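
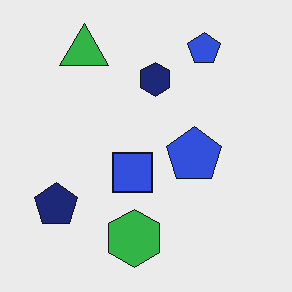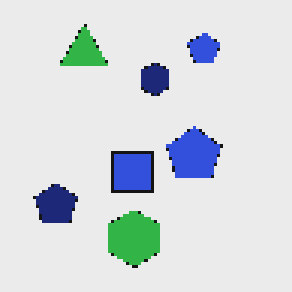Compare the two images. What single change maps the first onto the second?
This is the original image mildly pixelated.

Shapes are reduced to large square blocks; fine edges and outlines are lost — a downscale-then-upscale (mosaic) effect.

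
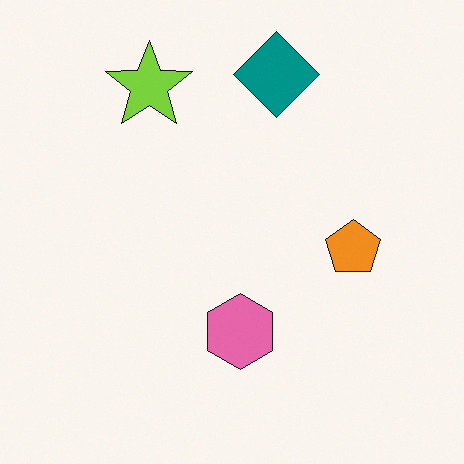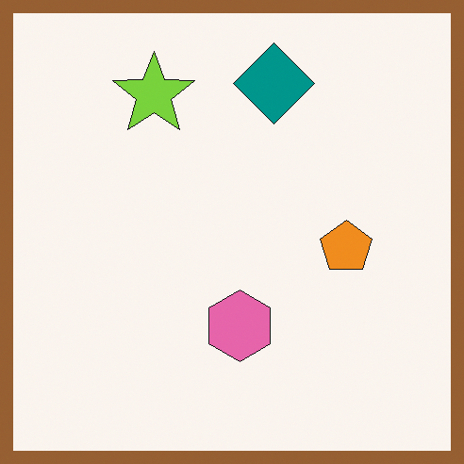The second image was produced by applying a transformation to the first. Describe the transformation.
This is the original image framed with a brown border.

A solid brown frame runs around the edge of the second image, with the content slightly shrunk inside it.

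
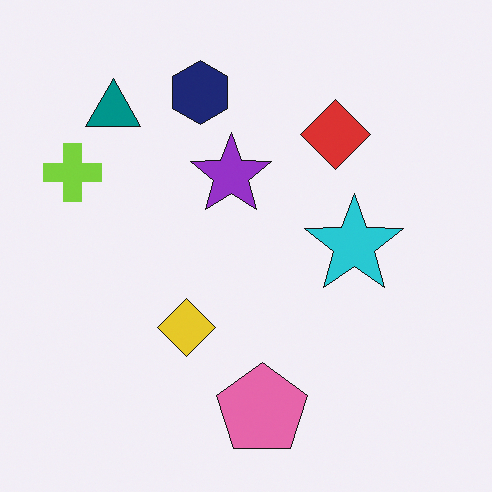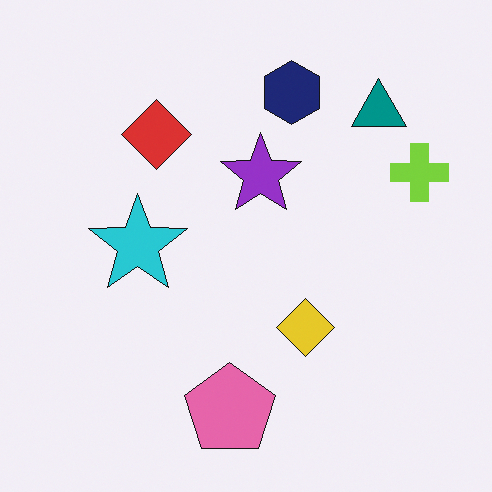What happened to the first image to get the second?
Flipped horizontally (left ↔ right).

The lime cross is in the left of the first image and the right of the second — shapes on opposite sides of the vertical midline have swapped in a mirror flip.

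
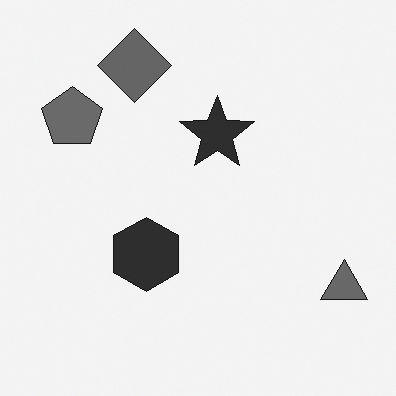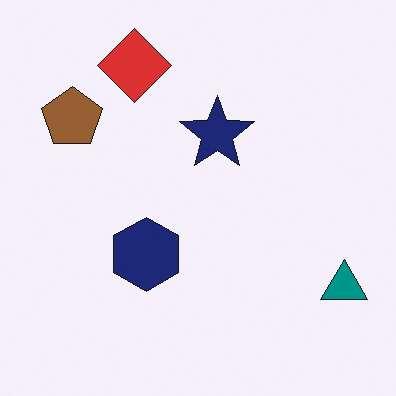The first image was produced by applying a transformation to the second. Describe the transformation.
This is the original image converted to grayscale.

All color is removed — every shape is now a shade of grey.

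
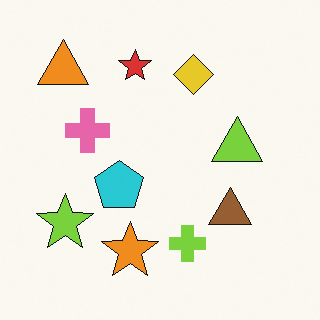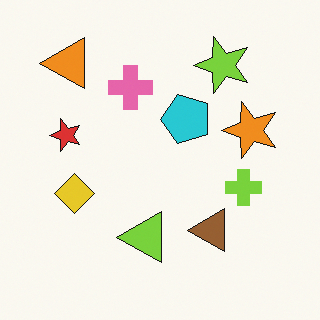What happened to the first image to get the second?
It was transposed (reflected across the top-left ↔ bottom-right diagonal).

Shapes have swapped their row and column positions — what was in the top-right is now in the bottom-left — a diagonal reflection.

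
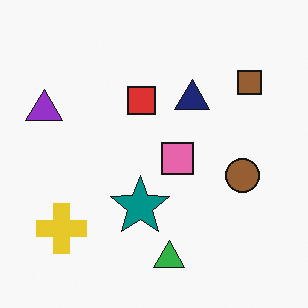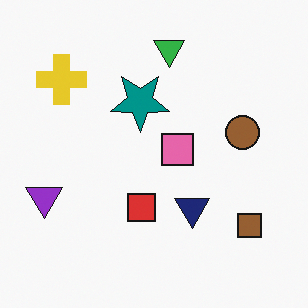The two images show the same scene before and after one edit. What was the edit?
The transformation is: flipped vertically (top ↔ bottom).

The green triangle is in the bottom of the first image and the top of the second — shapes on opposite sides of the horizontal midline have swapped in a mirror flip.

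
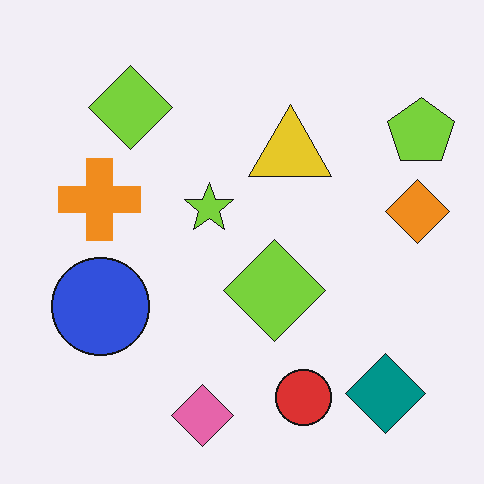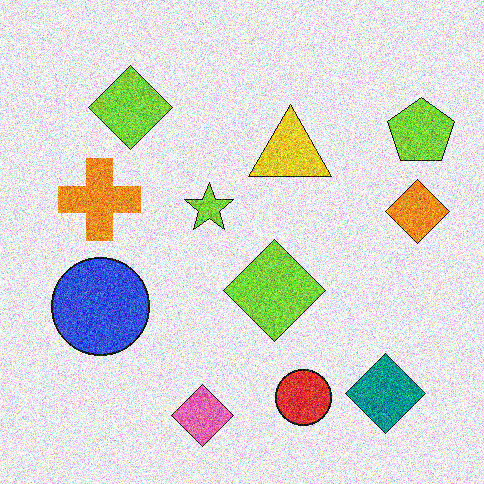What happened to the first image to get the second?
Degraded with heavy additive noise.

Random speckle covers the whole image, including the flat background.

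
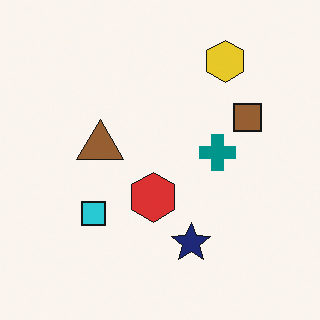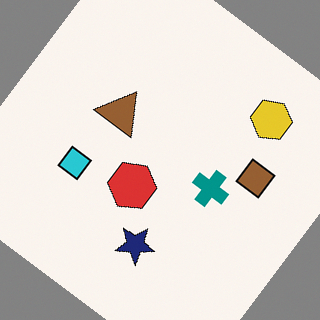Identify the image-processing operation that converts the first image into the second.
This is the original image rotated clockwise by a large amount — several tens of degrees.

Every shape is tilted by the same angle and the image corners show triangular fill wedges — a whole-image rotation by a non-right angle.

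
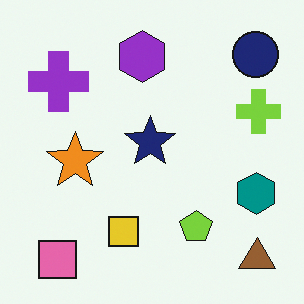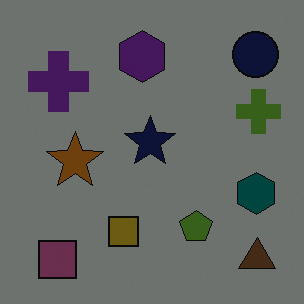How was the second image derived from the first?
The image was noticeably darkened.

Every pixel — background and shapes alike — is uniformly darkened.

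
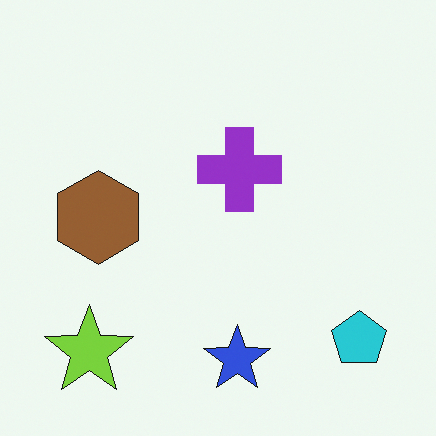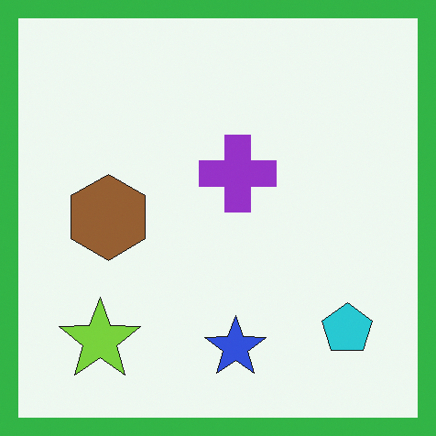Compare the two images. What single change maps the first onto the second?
Framed with a green border.

A solid green frame runs around the edge of the second image, with the content slightly shrunk inside it.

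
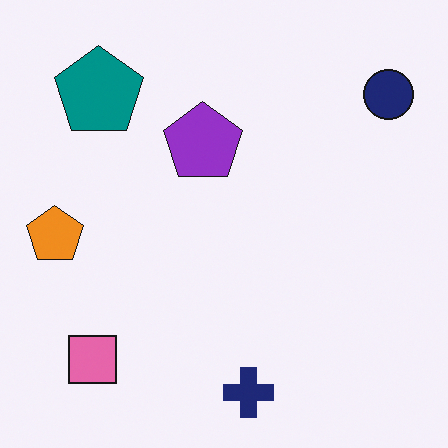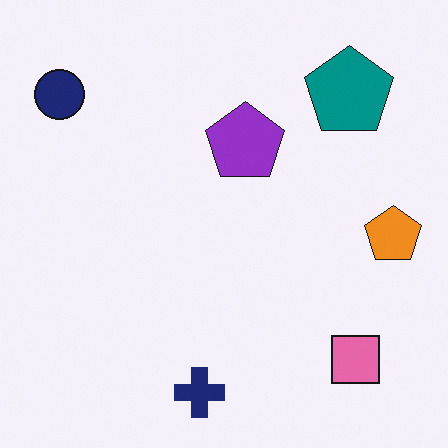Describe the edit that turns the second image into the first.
It was flipped horizontally (left ↔ right).

The orange pentagon is in the right of the second image and the left of the first — shapes on opposite sides of the vertical midline have swapped in a mirror flip.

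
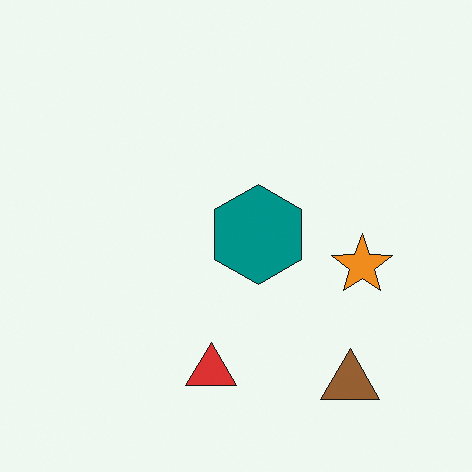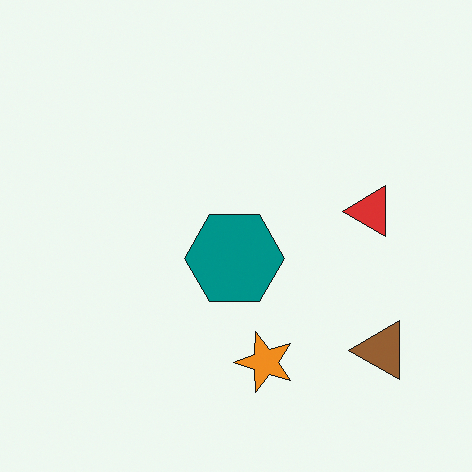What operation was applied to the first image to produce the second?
It was transposed (reflected across the top-left ↔ bottom-right diagonal).

Shapes have swapped their row and column positions — what was in the top-right is now in the bottom-left — a diagonal reflection.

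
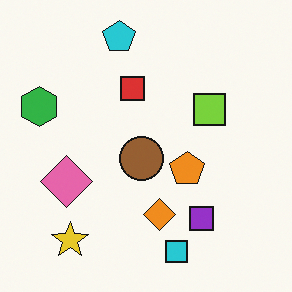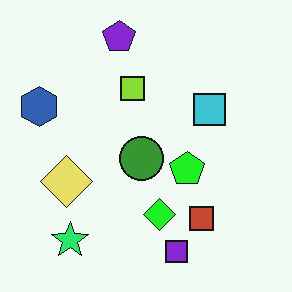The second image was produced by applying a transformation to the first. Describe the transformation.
It was hue-shifted through roughly a third of the color wheel.

Every shape's color has rotated by the same amount around the hue wheel — a uniform hue shift.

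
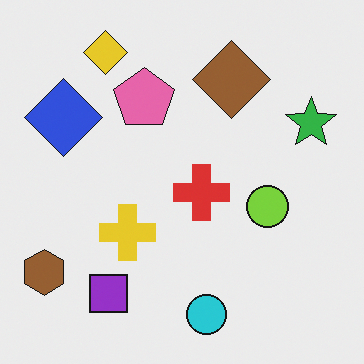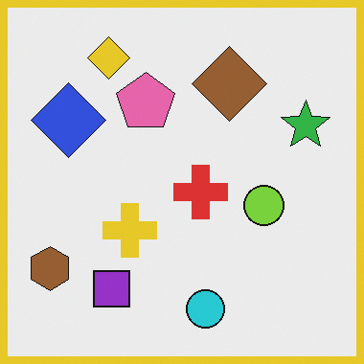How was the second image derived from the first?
The image was framed with a yellow border.

A solid yellow frame runs around the edge of the second image, with the content slightly shrunk inside it.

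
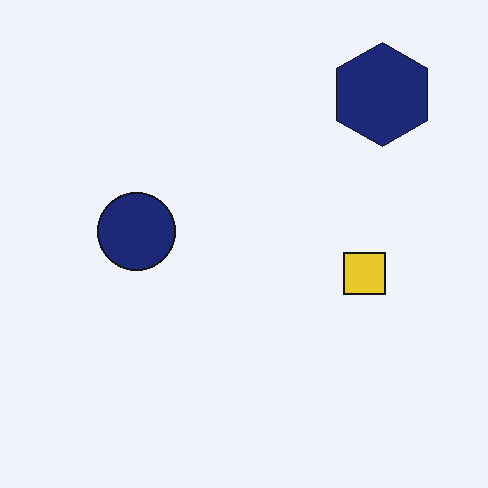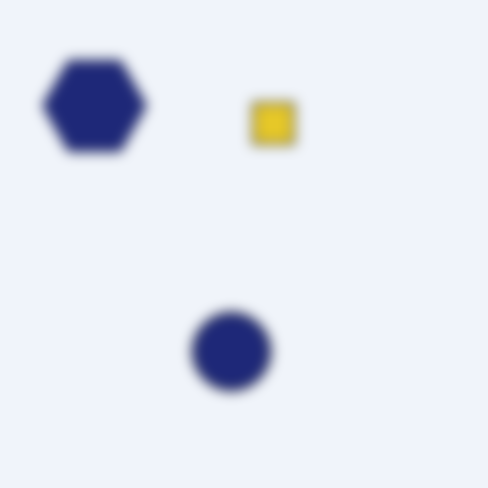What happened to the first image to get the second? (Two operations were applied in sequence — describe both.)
The second image is the first heavily blurred, then rotated 90° counter-clockwise.

Shape edges and outlines are uniformly softened across the whole image. The navy hexagon sits in the top-right of the first image and the top-left of the second — consistent with a whole-image 90° counter-clockwise rotation.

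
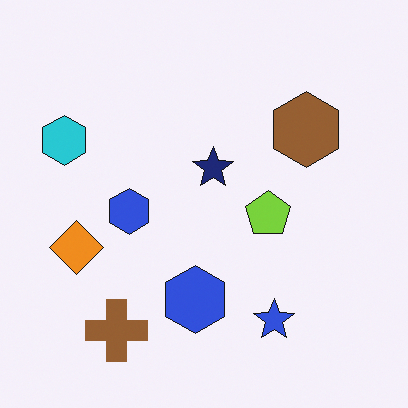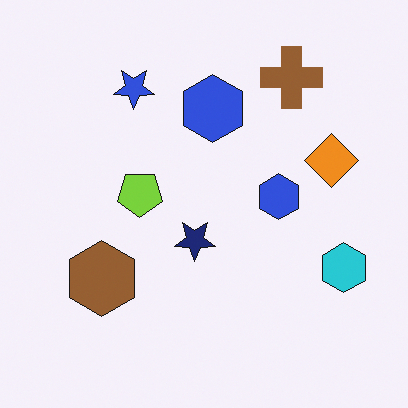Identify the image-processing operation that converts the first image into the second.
It was rotated 180°.

The cyan hexagon sits in the left of the first image and the right of the second — consistent with a whole-image 180° rotation.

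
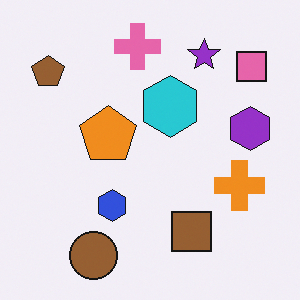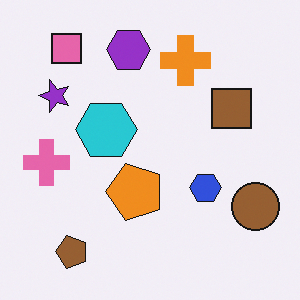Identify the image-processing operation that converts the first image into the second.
The second image is the first rotated 90° counter-clockwise.

The pink square sits in the top-right of the first image and the top-left of the second — consistent with a whole-image 90° counter-clockwise rotation.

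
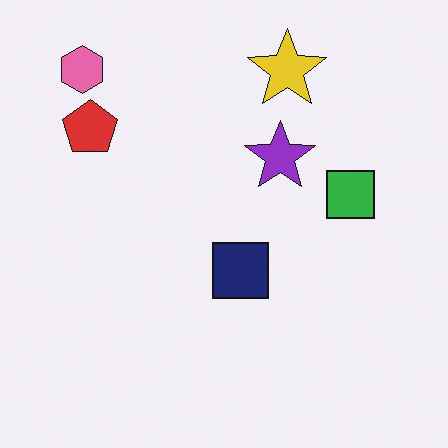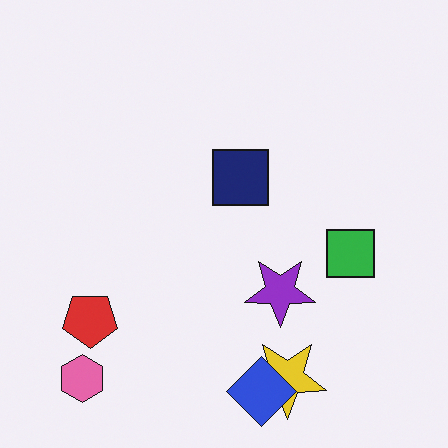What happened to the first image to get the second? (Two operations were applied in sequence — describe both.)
The second image is the first flipped vertically (top ↔ bottom), then overlaid with an additional blue diamond.

The pink hexagon is in the top-left of the first image and the bottom-left of the second — shapes on opposite sides of the horizontal midline have swapped in a mirror flip. A blue diamond appears in the second image that is absent from the first.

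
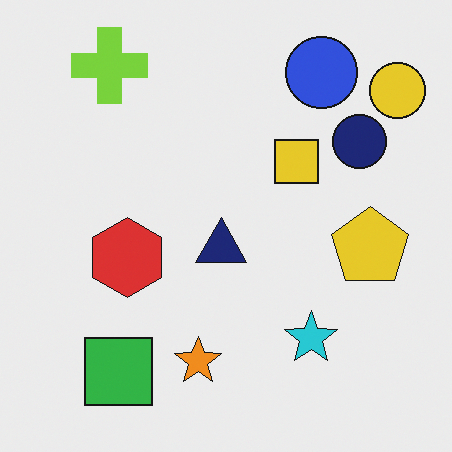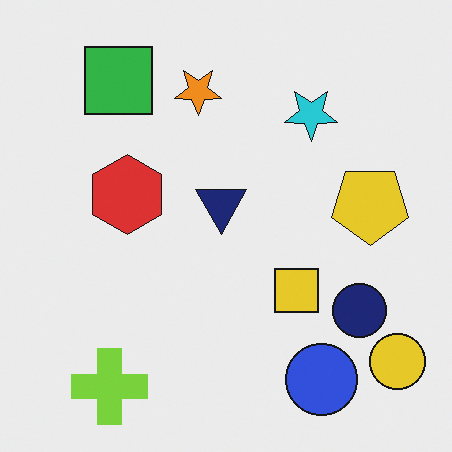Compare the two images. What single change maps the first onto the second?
The image was flipped vertically (top ↔ bottom).

The lime cross is in the top-left of the first image and the bottom-left of the second — shapes on opposite sides of the horizontal midline have swapped in a mirror flip.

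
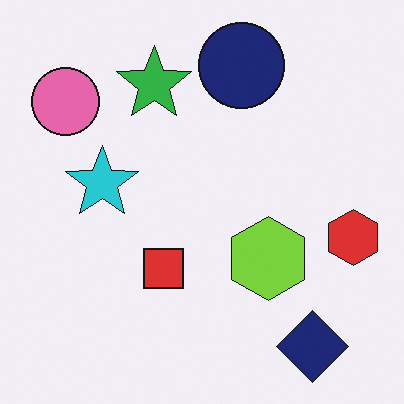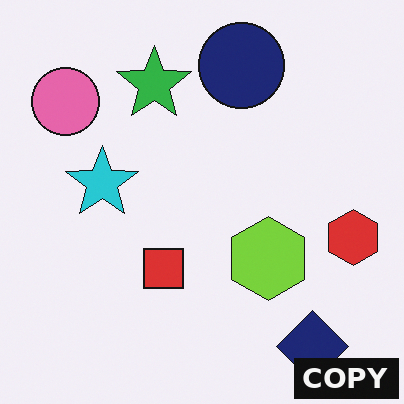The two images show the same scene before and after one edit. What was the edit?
It was watermarked with the text "COPY" in the lower-right corner.

A dark label reading "COPY" appears in the lower-right corner.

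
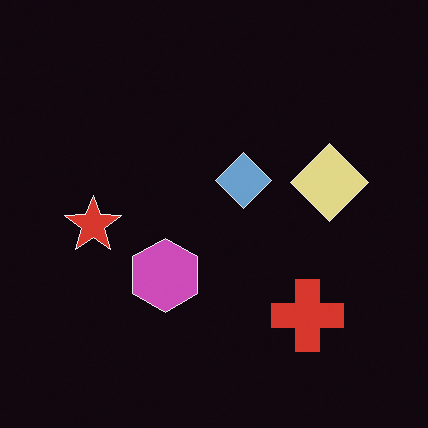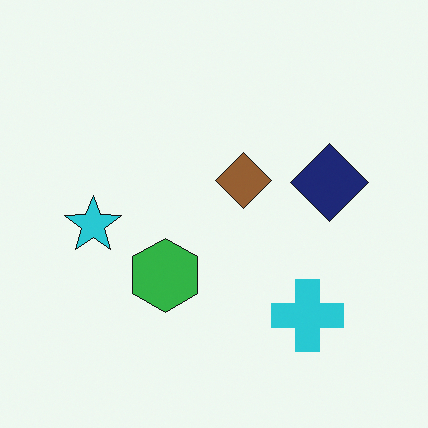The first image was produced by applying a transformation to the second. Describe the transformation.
The image was color-inverted (negative).

The light background has become dark and every shape's color is its complement — a photographic negative.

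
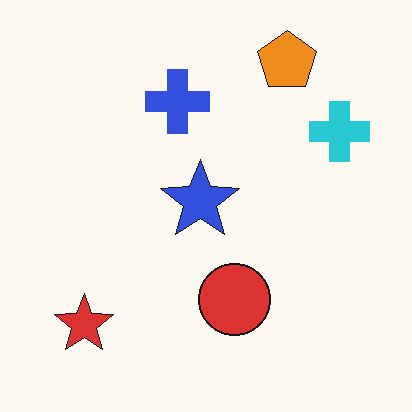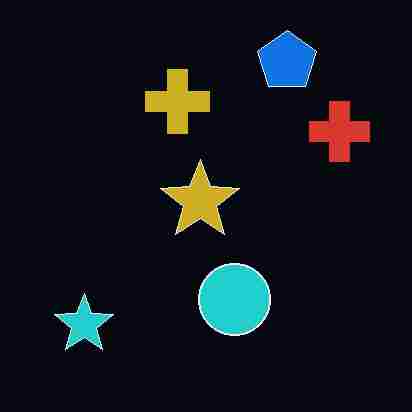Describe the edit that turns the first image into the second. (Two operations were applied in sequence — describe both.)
It was degraded with heavy JPEG compression, then color-inverted (negative).

Blocky 8×8 compression artifacts appear around shape edges and the flat background shows ringing — characteristic JPEG degradation. The light background has become dark and every shape's color is its complement — a photographic negative.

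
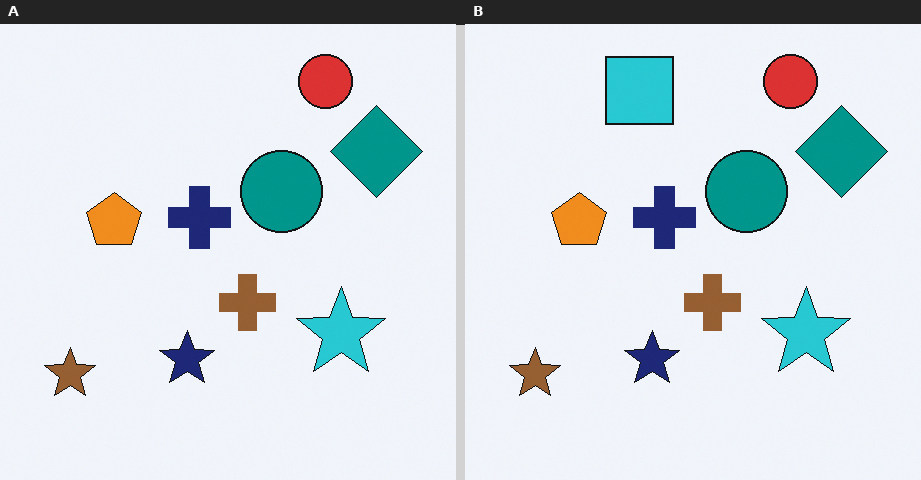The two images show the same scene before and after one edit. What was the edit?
This is the original image overlaid with an additional cyan square.

A cyan square appears in the right (B) image that is absent from the left (A).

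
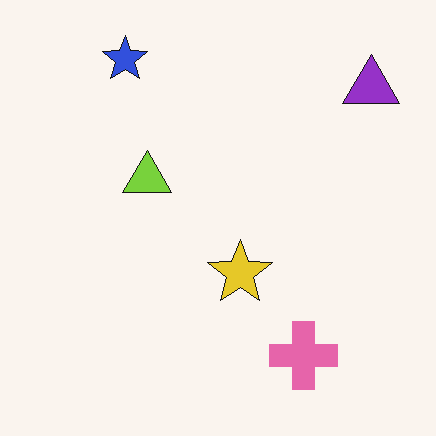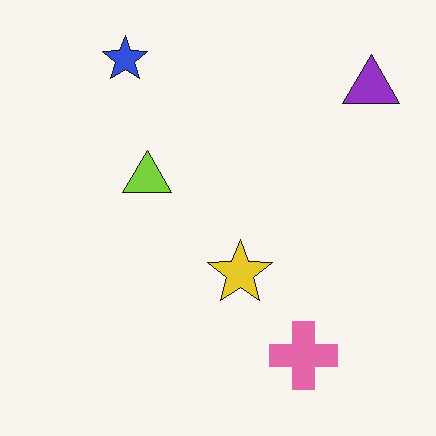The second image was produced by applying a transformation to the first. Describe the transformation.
Given moderate JPEG compression.

Blocky 8×8 compression artifacts appear around shape edges and the flat background shows ringing — characteristic JPEG degradation.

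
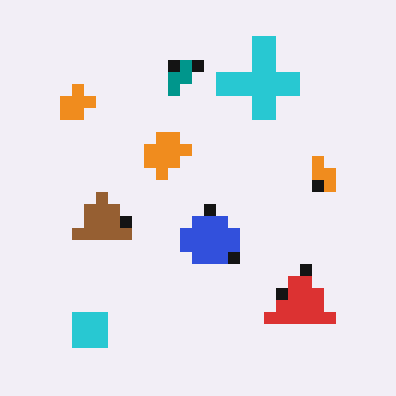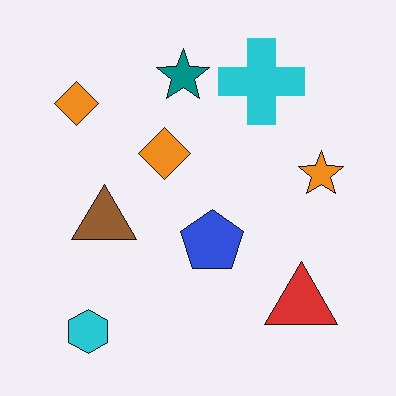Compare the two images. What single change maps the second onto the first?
The transformation is: heavily pixelated into large blocks.

Shapes are reduced to large square blocks; fine edges and outlines are lost — a downscale-then-upscale (mosaic) effect.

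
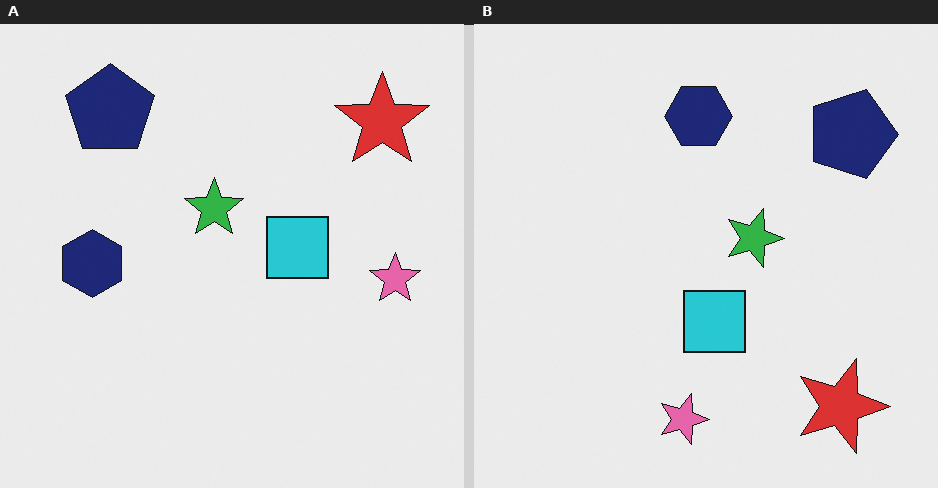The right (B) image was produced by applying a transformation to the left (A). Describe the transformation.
The right (B) image is the left (A) rotated 90° clockwise.

The red star sits in the top-right of the left (A) image and the bottom-right of the right (B) — consistent with a whole-image 90° clockwise rotation.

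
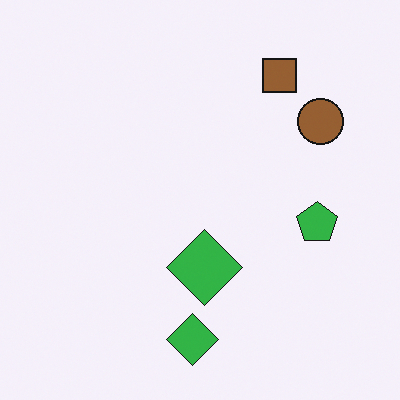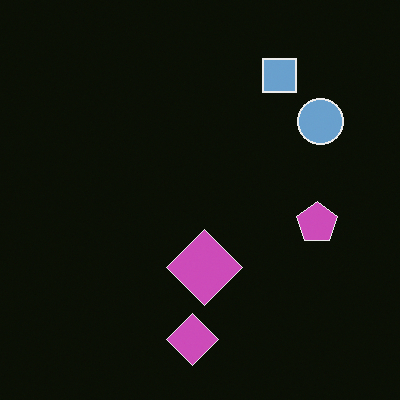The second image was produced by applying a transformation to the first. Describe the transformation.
The second image is the first color-inverted (negative).

The light background has become dark and every shape's color is its complement — a photographic negative.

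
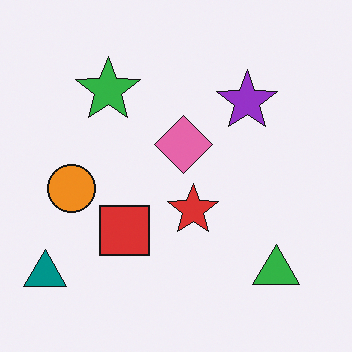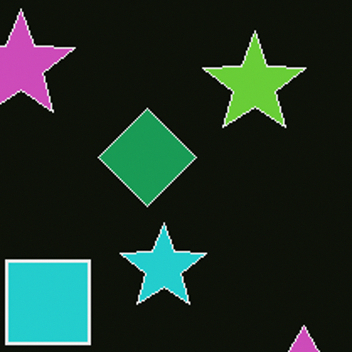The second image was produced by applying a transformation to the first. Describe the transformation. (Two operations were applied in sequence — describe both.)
The transformation is: cropped tightly and scaled back up, then color-inverted (negative).

The visible shapes are larger and the field of view is narrower; shapes near the original edges may be partly or wholly outside the frame — a crop-and-rescale. The light background has become dark and every shape's color is its complement — a photographic negative.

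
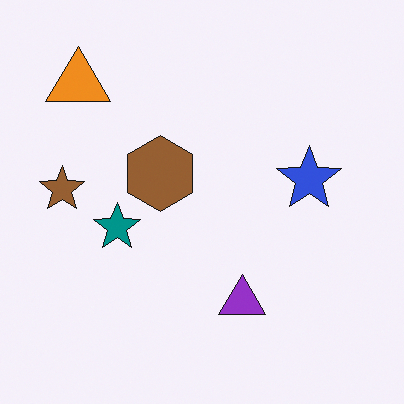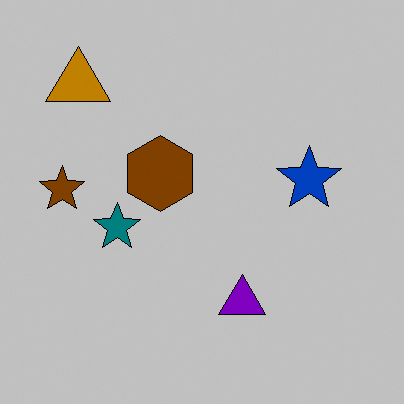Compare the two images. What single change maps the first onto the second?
Aggressively posterized.

Each flat color has snapped to a coarser quantized level — most visibly, the near-white background has dropped to a flat grey.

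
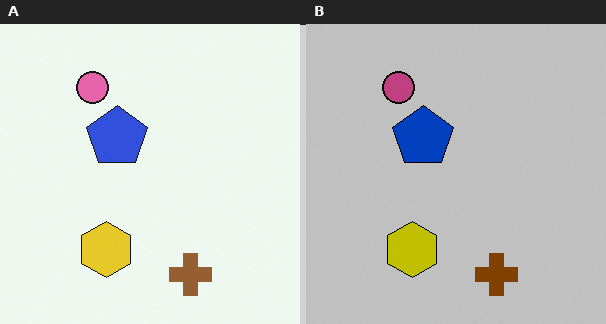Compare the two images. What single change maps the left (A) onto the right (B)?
Heavily posterized to just a handful of flat colors.

Each flat color has snapped to a coarser quantized level — most visibly, the near-white background has dropped to a flat grey.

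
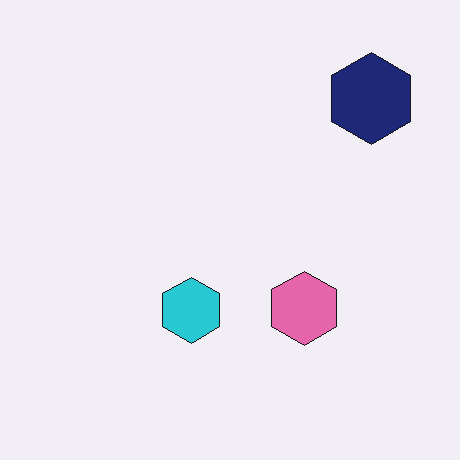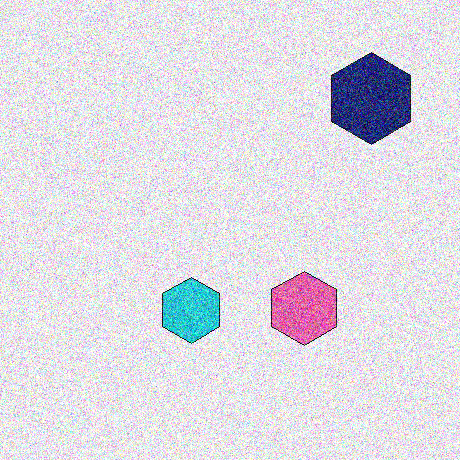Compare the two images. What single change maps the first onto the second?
The transformation is: degraded with heavy additive noise.

Random speckle covers the whole image, including the flat background.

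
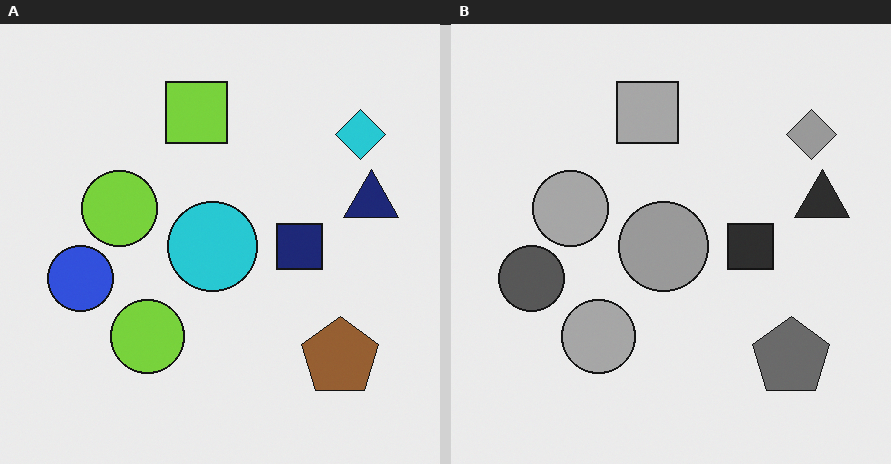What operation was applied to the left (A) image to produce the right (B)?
The right (B) image is the left (A) converted to grayscale.

All color is removed — every shape is now a shade of grey.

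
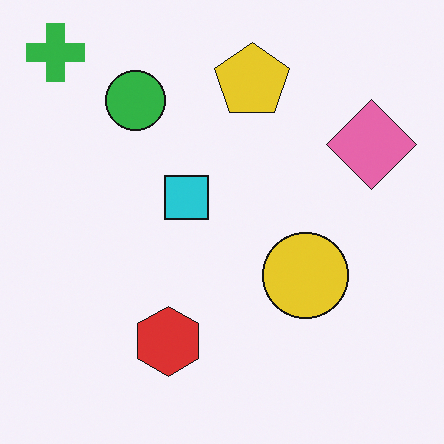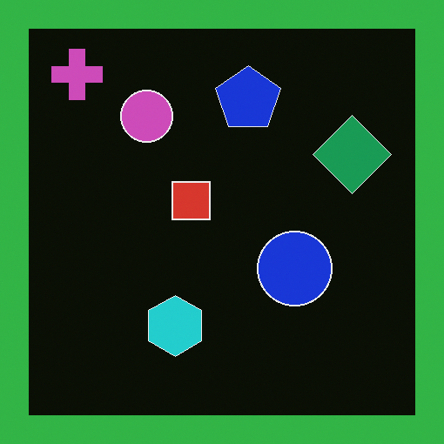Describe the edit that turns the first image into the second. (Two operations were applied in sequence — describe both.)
Color-inverted (negative), then framed with a green border.

The light background has become dark and every shape's color is its complement — a photographic negative. A solid green frame runs around the edge of the second image, with the content slightly shrunk inside it.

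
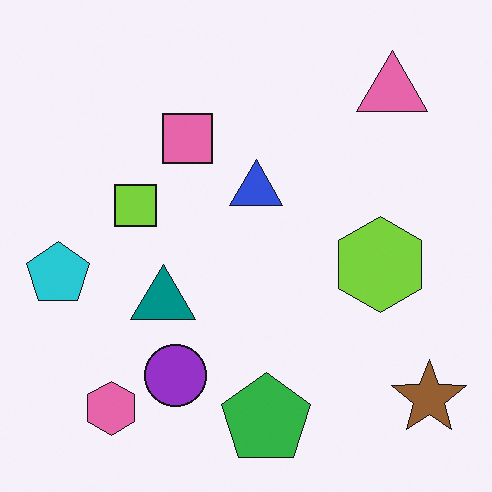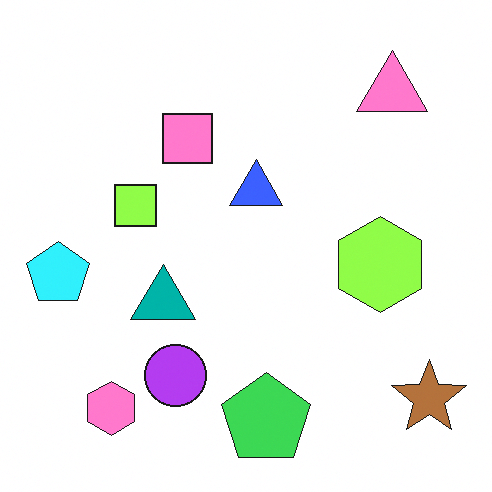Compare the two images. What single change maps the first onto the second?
This is the original image slightly brightened.

Every pixel — background and shapes alike — is uniformly brightened.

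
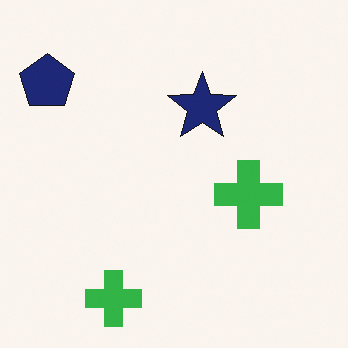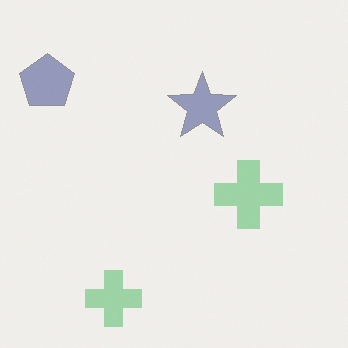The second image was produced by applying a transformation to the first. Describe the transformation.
Washed out (contrast reduced).

Tones are pushed toward mid-grey across the whole image — a global contrast change.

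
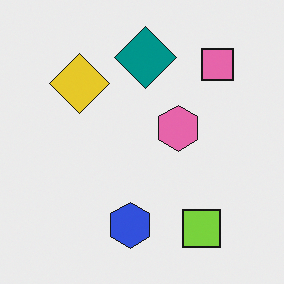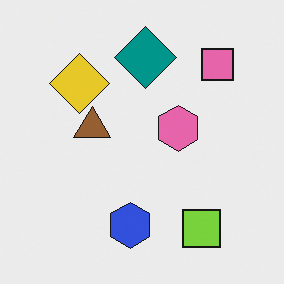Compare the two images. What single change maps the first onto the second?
The second image is the first overlaid with an additional brown triangle.

A brown triangle appears in the second image that is absent from the first.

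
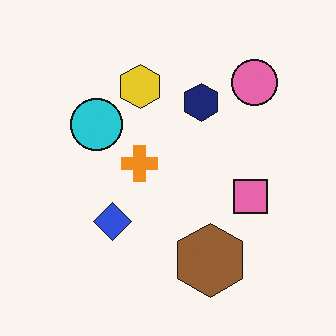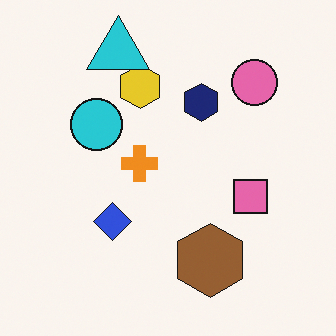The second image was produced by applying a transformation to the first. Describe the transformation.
The transformation is: overlaid with an additional cyan triangle.

A cyan triangle appears in the second image that is absent from the first.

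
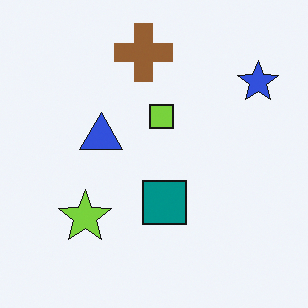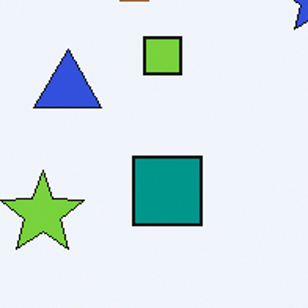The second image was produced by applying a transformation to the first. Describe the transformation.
It was cropped to a modestly smaller region and rescaled.

The visible shapes are larger and the field of view is narrower; shapes near the original edges may be partly or wholly outside the frame — a crop-and-rescale.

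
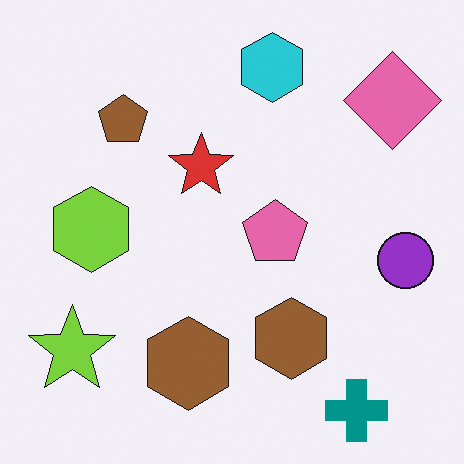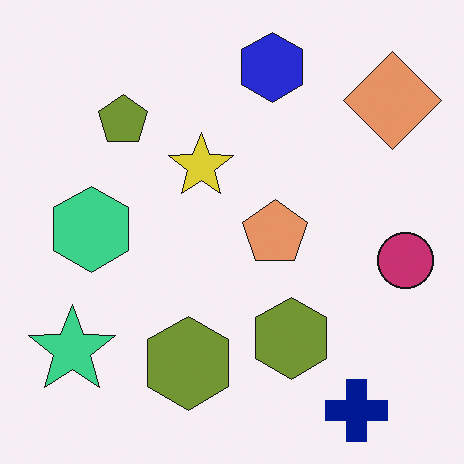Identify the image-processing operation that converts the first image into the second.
Hue-shifted slightly.

Every shape's color has rotated by the same amount around the hue wheel — a uniform hue shift.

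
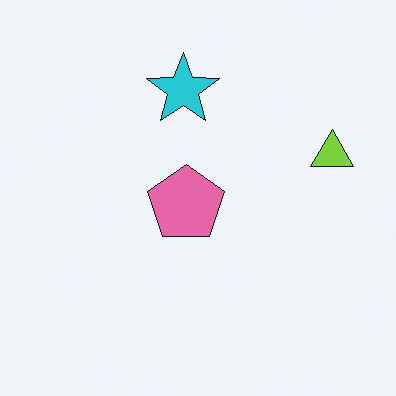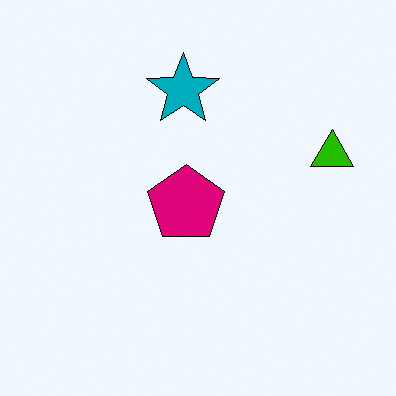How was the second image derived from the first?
The transformation is: given much higher contrast.

Tones are pushed away from mid-grey across the whole image — a global contrast change.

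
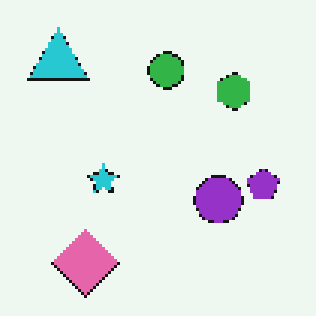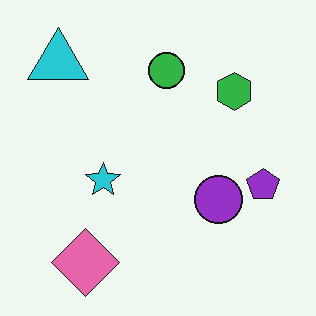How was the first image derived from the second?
The transformation is: mildly pixelated.

Shapes are reduced to large square blocks; fine edges and outlines are lost — a downscale-then-upscale (mosaic) effect.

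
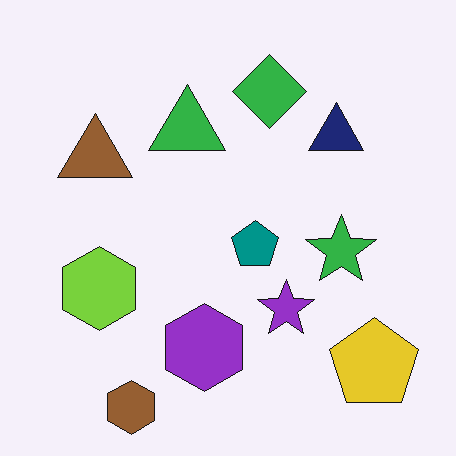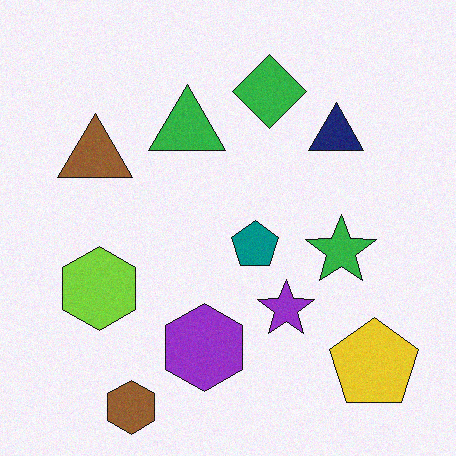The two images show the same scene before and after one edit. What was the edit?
Degraded with subtle gaussian noise.

Random speckle covers the whole image, including the flat background.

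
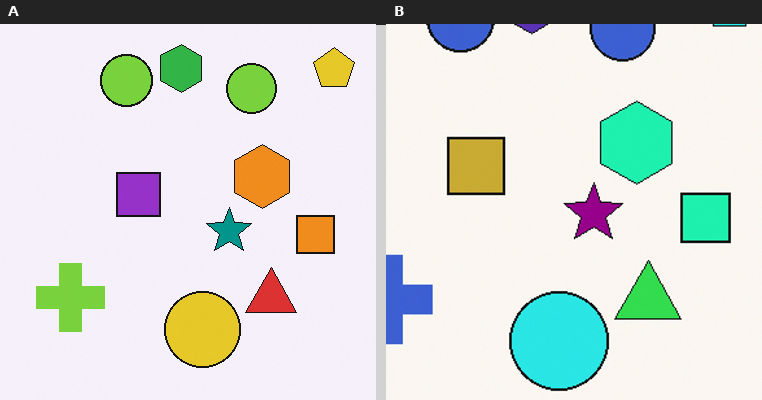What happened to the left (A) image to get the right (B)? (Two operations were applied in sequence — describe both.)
It was cropped slightly and scaled back up, then hue-shifted noticeably.

The visible shapes are larger and the field of view is narrower; shapes near the original edges may be partly or wholly outside the frame — a crop-and-rescale. Every shape's color has rotated by the same amount around the hue wheel — a uniform hue shift.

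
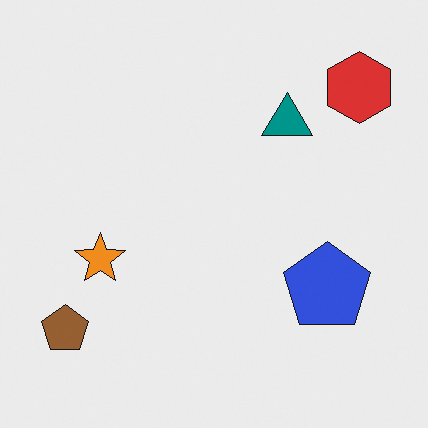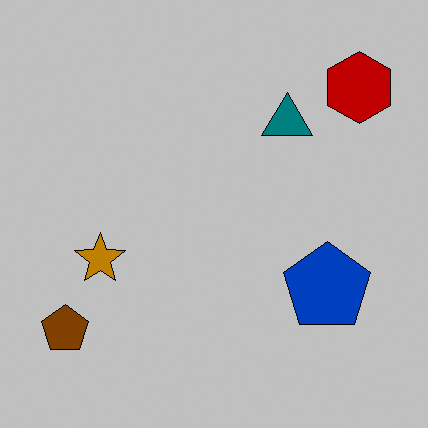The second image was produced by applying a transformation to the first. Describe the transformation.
The transformation is: aggressively posterized.

Each flat color has snapped to a coarser quantized level — most visibly, the near-white background has dropped to a flat grey.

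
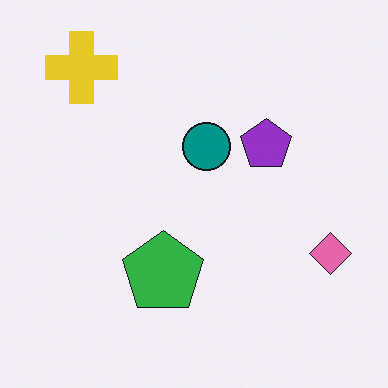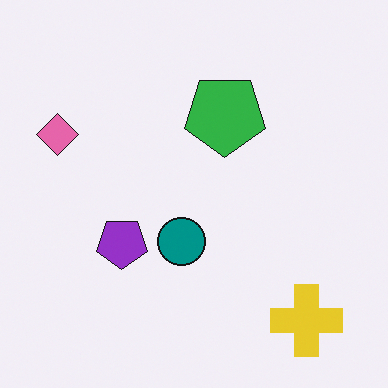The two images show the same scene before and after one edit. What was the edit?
The second image is the first rotated 180°.

The yellow cross sits in the top-left of the first image and the bottom-right of the second — consistent with a whole-image 180° rotation.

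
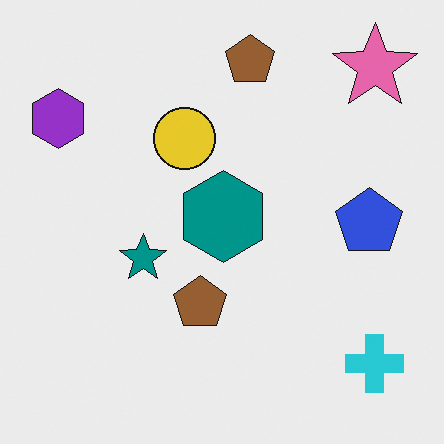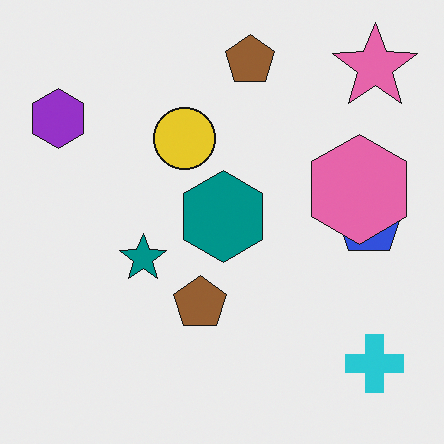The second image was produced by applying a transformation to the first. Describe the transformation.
The transformation is: overlaid with an additional pink hexagon.

A pink hexagon appears in the second image that is absent from the first.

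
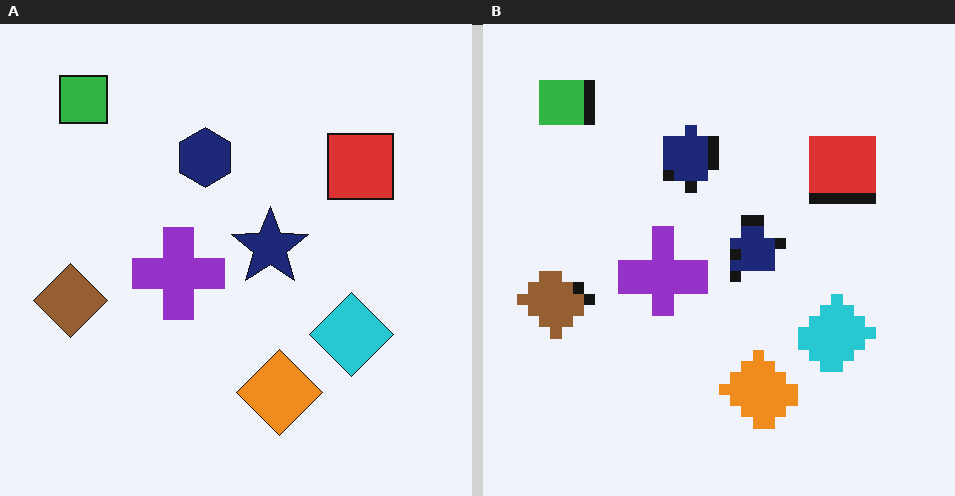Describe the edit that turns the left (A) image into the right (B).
The transformation is: coarsely pixelated.

Shapes are reduced to large square blocks; fine edges and outlines are lost — a downscale-then-upscale (mosaic) effect.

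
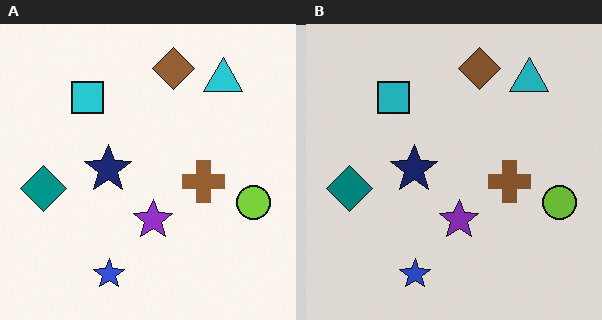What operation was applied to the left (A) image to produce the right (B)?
The right (B) image is the left (A) slightly darkened.

Every pixel — background and shapes alike — is uniformly darkened.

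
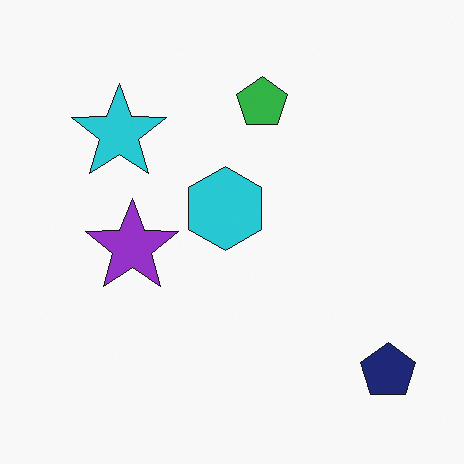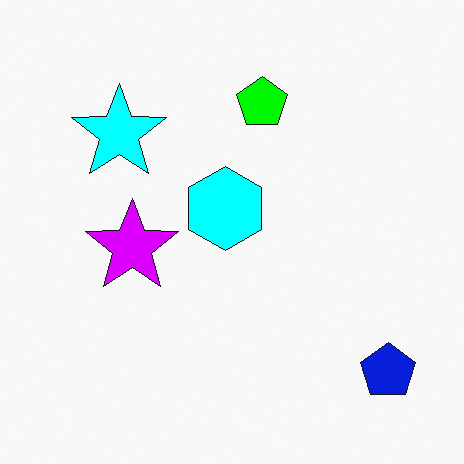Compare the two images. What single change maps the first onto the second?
Made much more vivid (saturation change).

All colors are more vivid — a global saturation change.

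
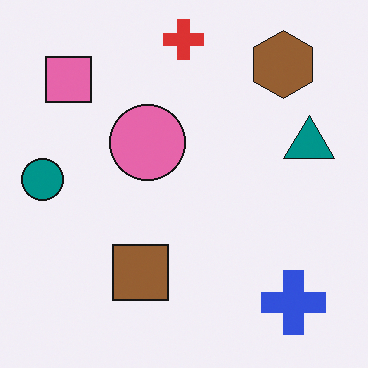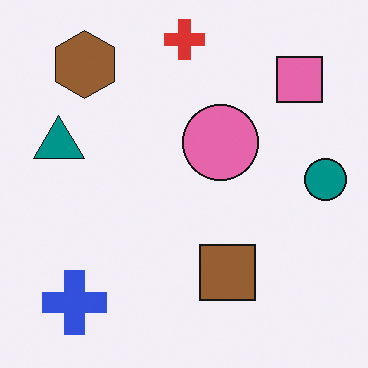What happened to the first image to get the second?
This is the original image flipped horizontally (left ↔ right).

The teal circle is in the left of the first image and the right of the second — shapes on opposite sides of the vertical midline have swapped in a mirror flip.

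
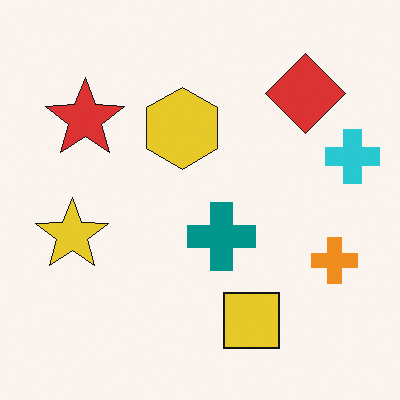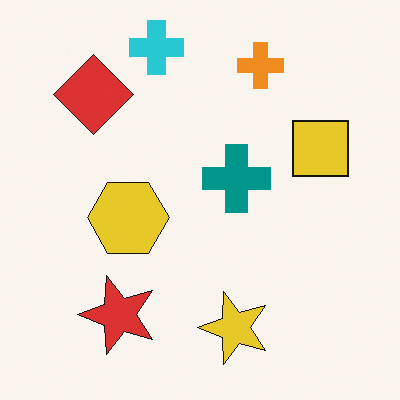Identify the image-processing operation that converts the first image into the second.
The transformation is: rotated 90° counter-clockwise.

The cyan cross sits in the right of the first image and the top of the second — consistent with a whole-image 90° counter-clockwise rotation.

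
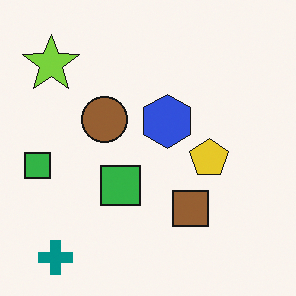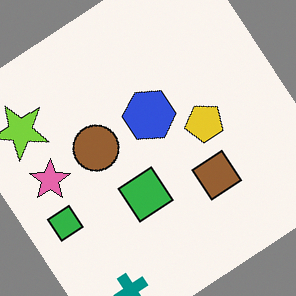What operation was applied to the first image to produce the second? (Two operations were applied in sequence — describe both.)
The transformation is: rotated counter-clockwise by a large amount — several tens of degrees, then overlaid with an additional pink star.

Every shape is tilted by the same angle and the image corners show triangular fill wedges — a whole-image rotation by a non-right angle. A pink star appears in the second image that is absent from the first.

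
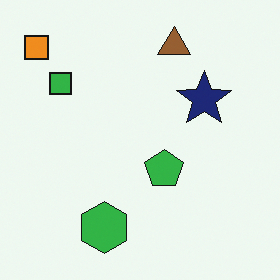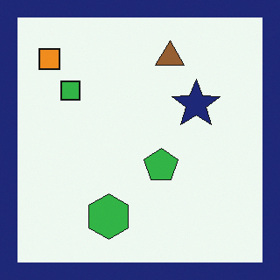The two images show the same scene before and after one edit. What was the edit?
It was framed with a navy border.

A solid navy frame runs around the edge of the second image, with the content slightly shrunk inside it.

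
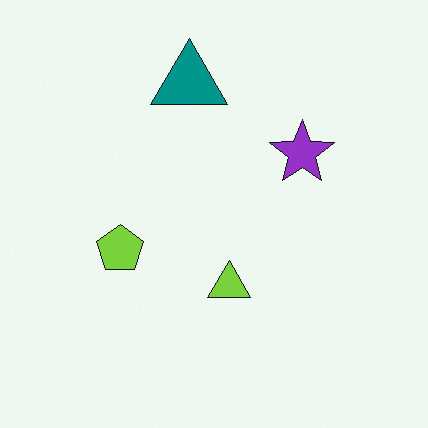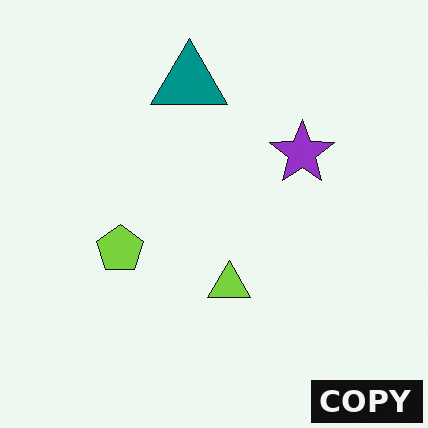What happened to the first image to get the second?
The image was watermarked with the text "COPY" in the lower-right corner.

A dark label reading "COPY" appears in the lower-right corner.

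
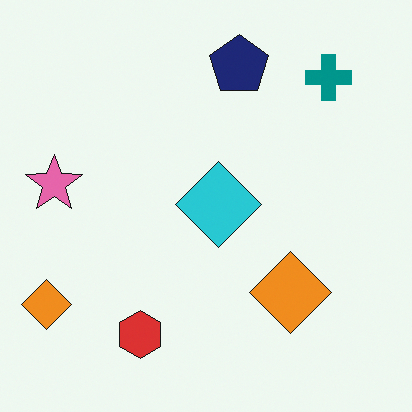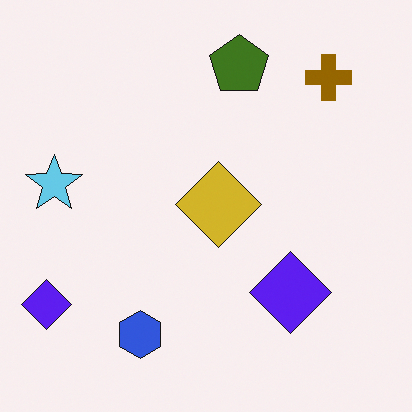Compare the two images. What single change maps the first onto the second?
The image was hue-shifted through roughly half the color wheel.

Every shape's color has rotated by the same amount around the hue wheel — a uniform hue shift.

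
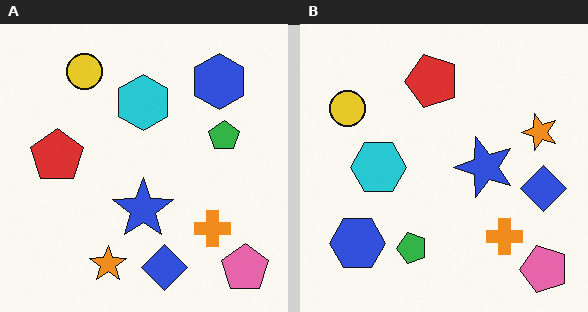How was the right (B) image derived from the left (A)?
The transformation is: transposed (reflected across the top-left ↔ bottom-right diagonal).

Shapes have swapped their row and column positions — what was in the top-right is now in the bottom-left — a diagonal reflection.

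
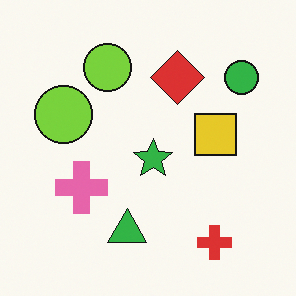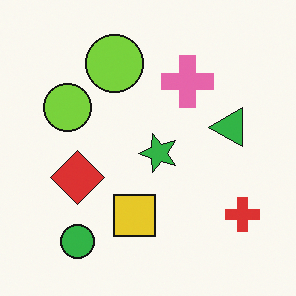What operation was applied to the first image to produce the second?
The transformation is: transposed (reflected across the top-left ↔ bottom-right diagonal).

Shapes have swapped their row and column positions — what was in the top-right is now in the bottom-left — a diagonal reflection.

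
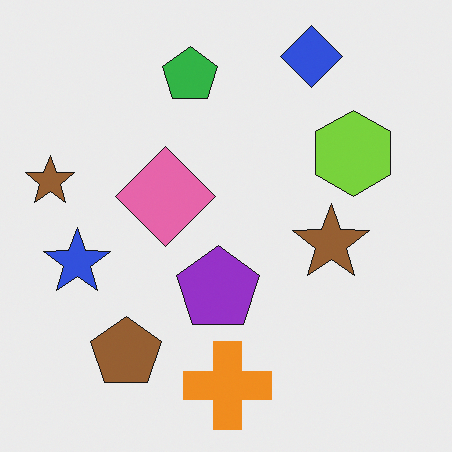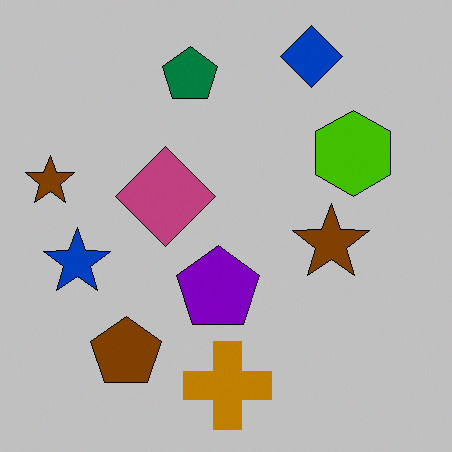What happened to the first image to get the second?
The image was heavily posterized to just a handful of flat colors.

Each flat color has snapped to a coarser quantized level — most visibly, the near-white background has dropped to a flat grey.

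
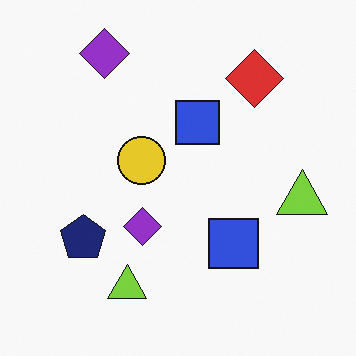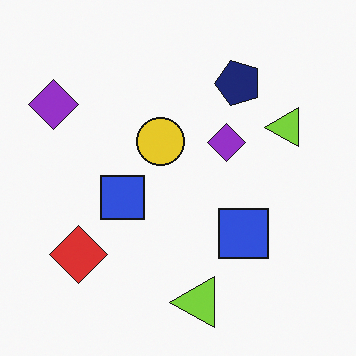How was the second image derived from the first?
Transposed (reflected across the top-left ↔ bottom-right diagonal).

Shapes have swapped their row and column positions — what was in the top-right is now in the bottom-left — a diagonal reflection.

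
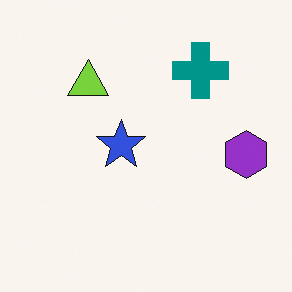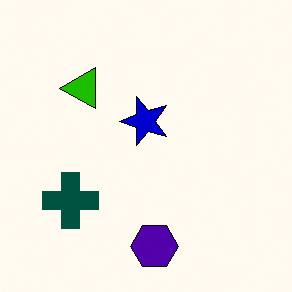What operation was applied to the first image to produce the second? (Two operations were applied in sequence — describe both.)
The image was transposed (reflected across the top-left ↔ bottom-right diagonal), then given much higher contrast.

Shapes have swapped their row and column positions — what was in the top-right is now in the bottom-left — a diagonal reflection. Tones are pushed away from mid-grey across the whole image — a global contrast change.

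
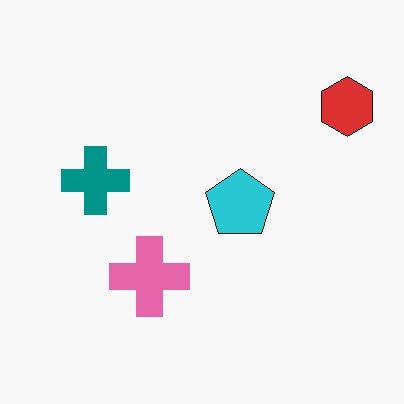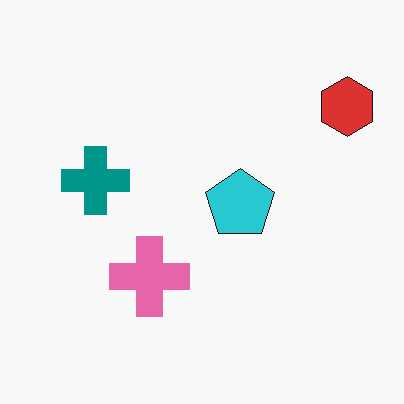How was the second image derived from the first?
The image was JPEG-compressed with visible artifacts.

Blocky 8×8 compression artifacts appear around shape edges and the flat background shows ringing — characteristic JPEG degradation.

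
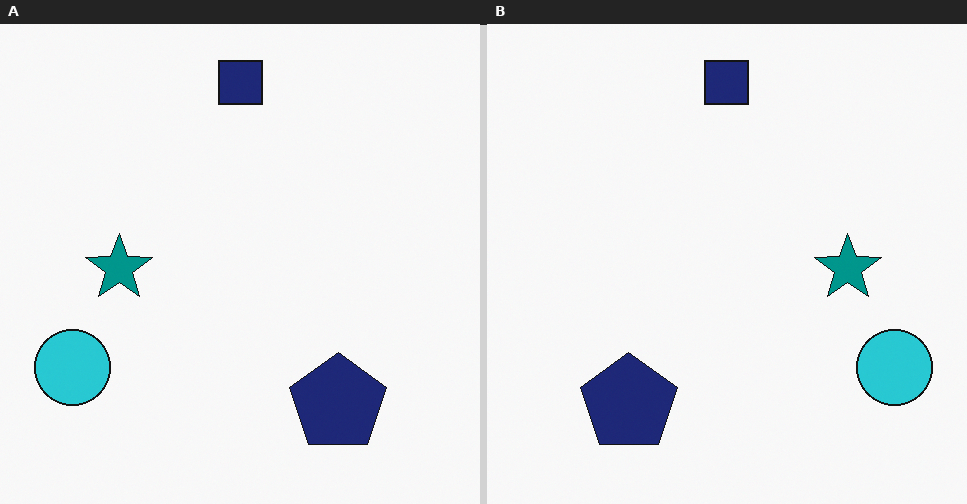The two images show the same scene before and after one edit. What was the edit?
It was flipped horizontally (left ↔ right).

The cyan circle is in the bottom-left of the left (A) image and the bottom-right of the right (B) — shapes on opposite sides of the vertical midline have swapped in a mirror flip.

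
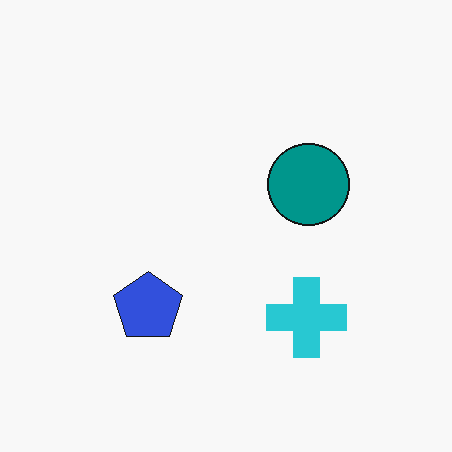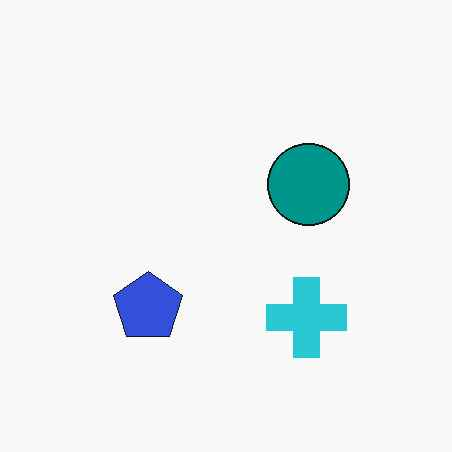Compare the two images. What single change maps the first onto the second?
The transformation is: JPEG-compressed with visible artifacts.

Blocky 8×8 compression artifacts appear around shape edges and the flat background shows ringing — characteristic JPEG degradation.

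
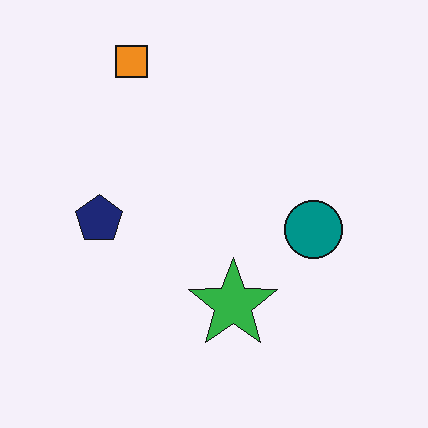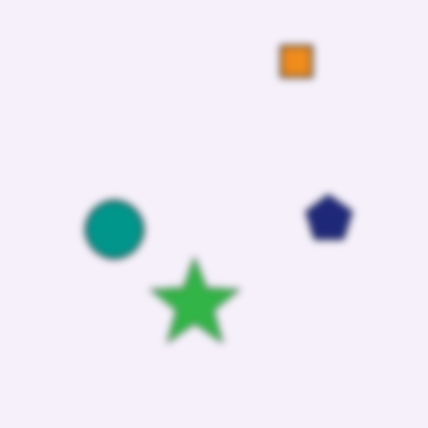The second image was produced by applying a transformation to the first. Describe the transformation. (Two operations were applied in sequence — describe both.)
The image was flipped horizontally (left ↔ right), then moderately blurred.

The navy pentagon is in the left of the first image and the right of the second — shapes on opposite sides of the vertical midline have swapped in a mirror flip. Shape edges and outlines are uniformly softened across the whole image.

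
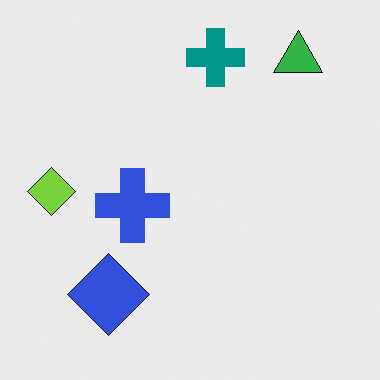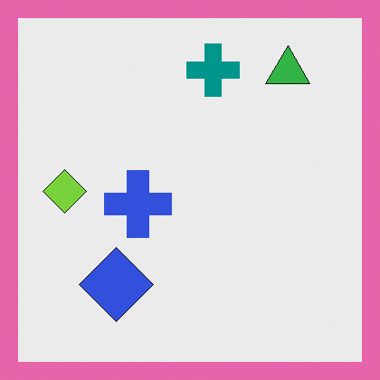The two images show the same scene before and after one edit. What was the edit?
The transformation is: framed with a pink border.

A solid pink frame runs around the edge of the second image, with the content slightly shrunk inside it.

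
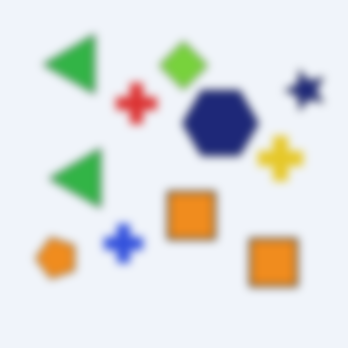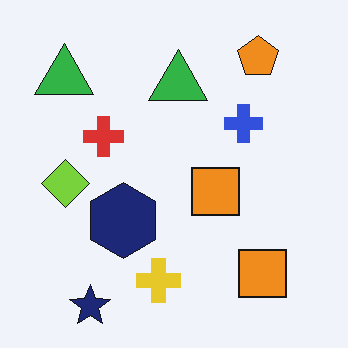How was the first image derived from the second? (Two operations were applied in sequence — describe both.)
The first image is the second transposed (reflected across the top-left ↔ bottom-right diagonal), then noticeably gaussian-blurred.

Shapes have swapped their row and column positions — what was in the top-right is now in the bottom-left — a diagonal reflection. Shape edges and outlines are uniformly softened across the whole image.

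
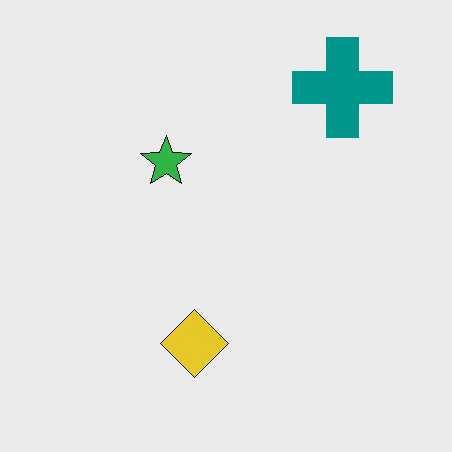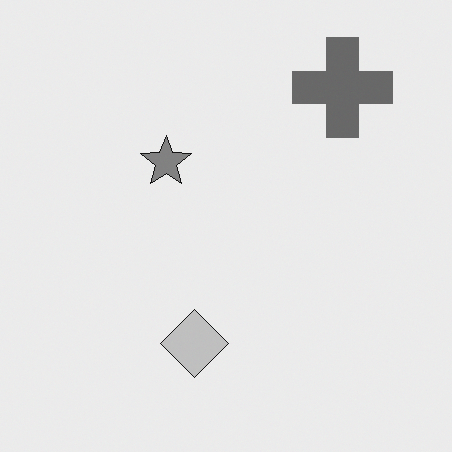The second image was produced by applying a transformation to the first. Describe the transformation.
The second image is the first converted to grayscale.

All color is removed — every shape is now a shade of grey.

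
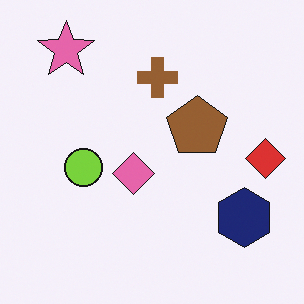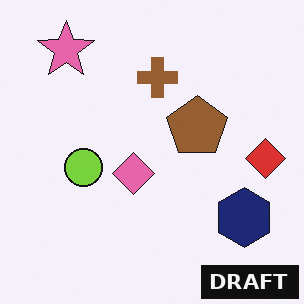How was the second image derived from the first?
It was watermarked with the text "DRAFT" in the lower-right corner.

A dark label reading "DRAFT" appears in the lower-right corner.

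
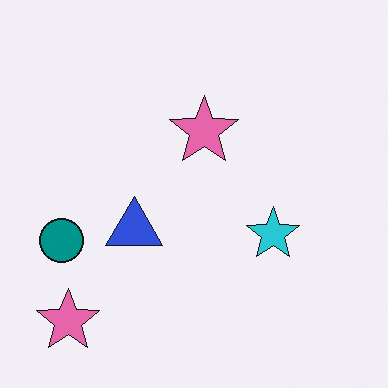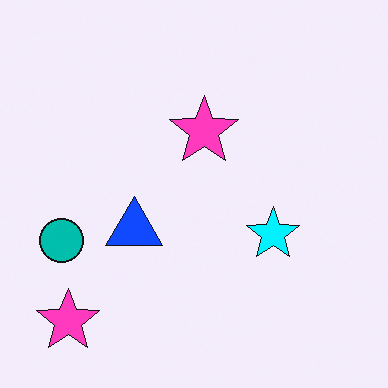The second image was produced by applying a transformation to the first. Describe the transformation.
The second image is the first heavily oversaturated.

All colors are more vivid — a global saturation change.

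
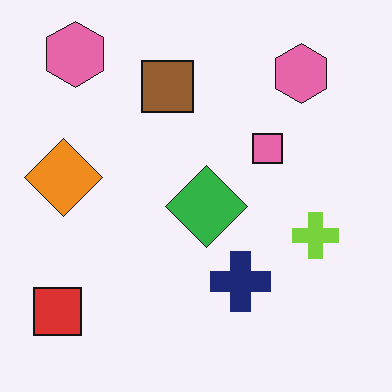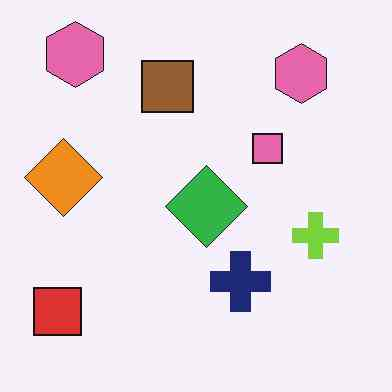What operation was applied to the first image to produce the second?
The second image is the first JPEG-compressed with visible artifacts.

Blocky 8×8 compression artifacts appear around shape edges and the flat background shows ringing — characteristic JPEG degradation.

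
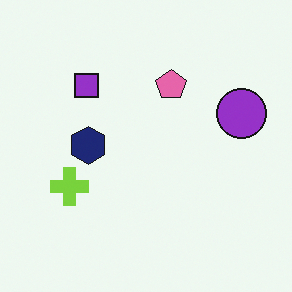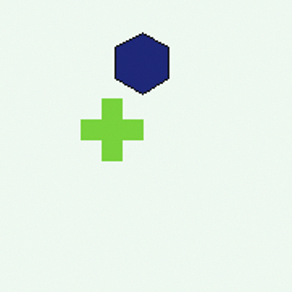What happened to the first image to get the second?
This is the original image cropped to a modestly smaller region and rescaled.

The visible shapes are larger and the field of view is narrower; shapes near the original edges may be partly or wholly outside the frame — a crop-and-rescale.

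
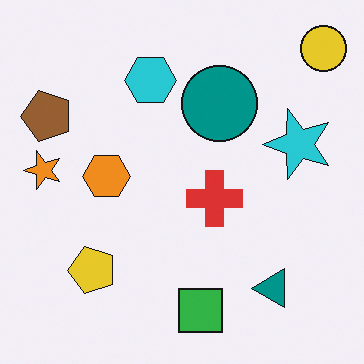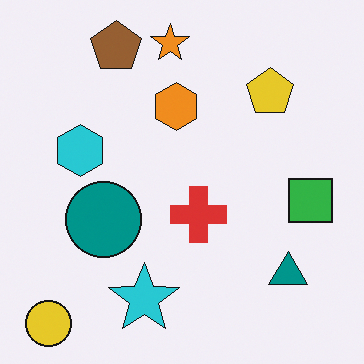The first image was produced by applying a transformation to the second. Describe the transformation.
Transposed (reflected across the top-left ↔ bottom-right diagonal).

Shapes have swapped their row and column positions — what was in the top-right is now in the bottom-left — a diagonal reflection.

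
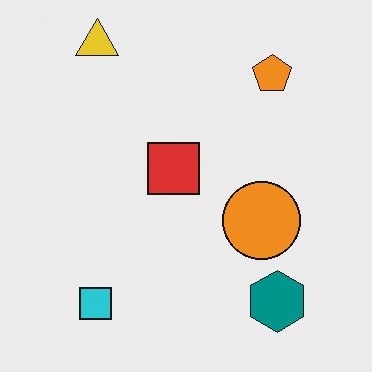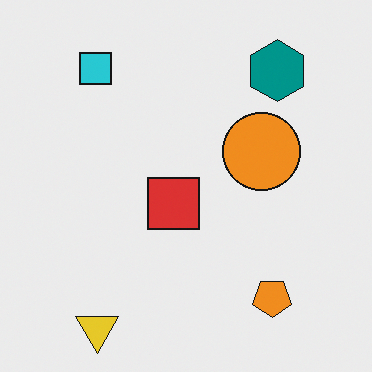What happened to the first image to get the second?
This is the original image flipped vertically (top ↔ bottom).

The yellow triangle is in the top-left of the first image and the bottom-left of the second — shapes on opposite sides of the horizontal midline have swapped in a mirror flip.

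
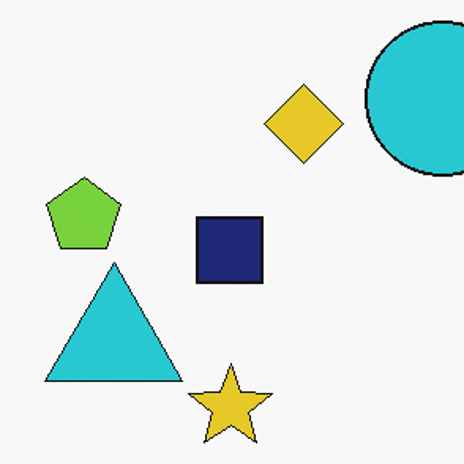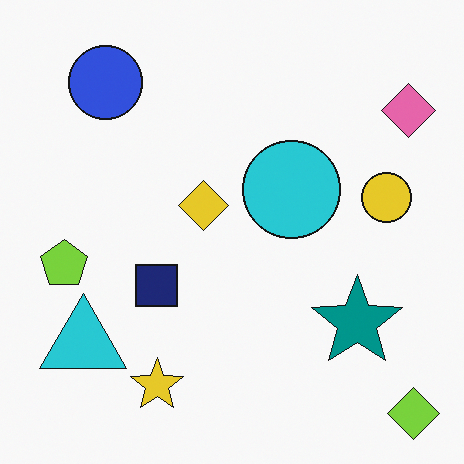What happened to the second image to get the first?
The first image is the second cropped slightly and scaled back up.

The visible shapes are larger and the field of view is narrower; shapes near the original edges may be partly or wholly outside the frame — a crop-and-rescale.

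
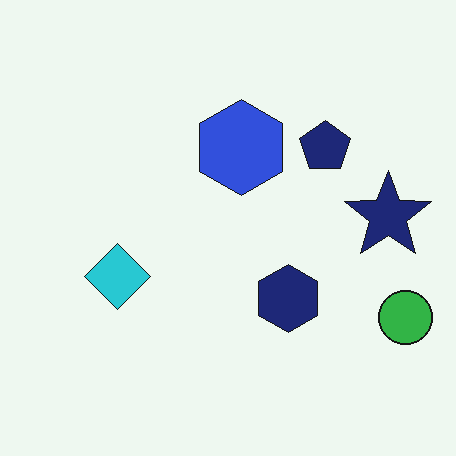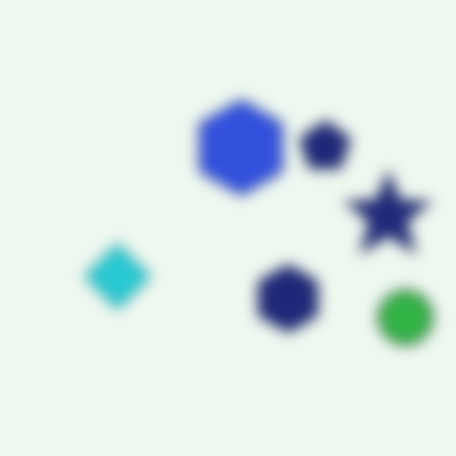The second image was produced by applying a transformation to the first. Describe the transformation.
The transformation is: heavily blurred.

Shape edges and outlines are uniformly softened across the whole image.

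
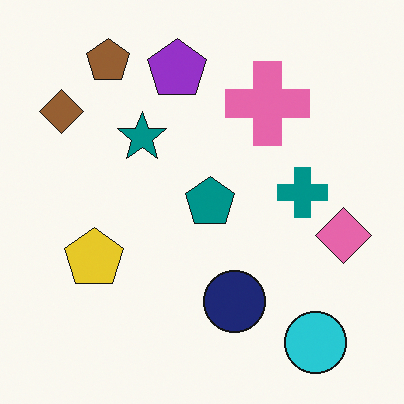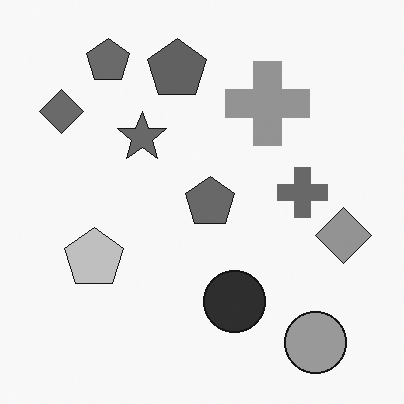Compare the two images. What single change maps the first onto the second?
The image was converted to grayscale.

All color is removed — every shape is now a shade of grey.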